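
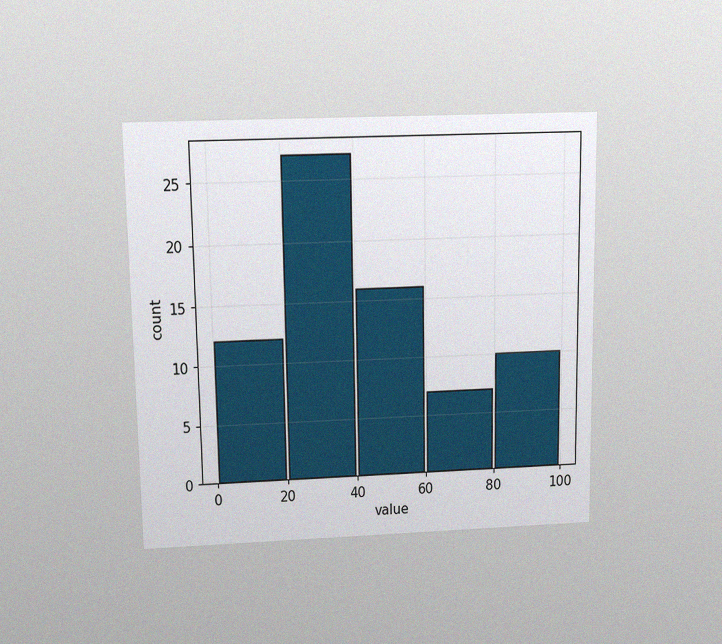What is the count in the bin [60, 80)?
The chart is viewed slightly from above, with some photo noise. The [60, 80) bin has height 7.

7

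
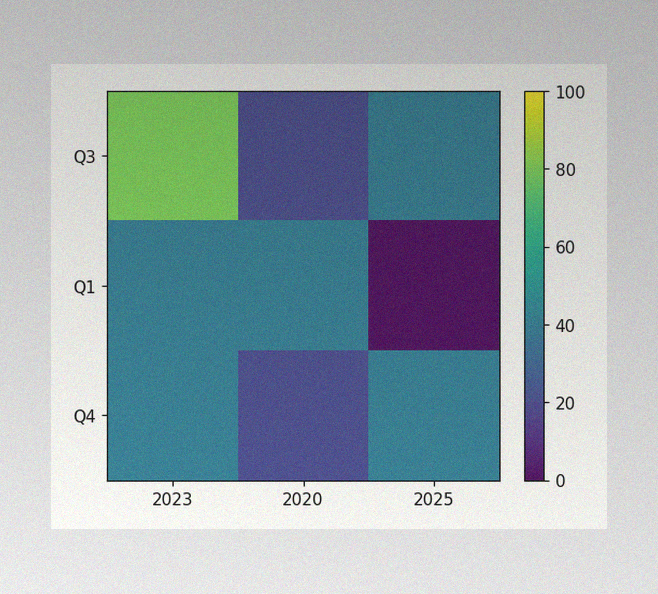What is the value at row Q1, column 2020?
The image has some photo noise and uneven lighting. Matching cell (Q1, 2020) against the colorbar gives 40.

40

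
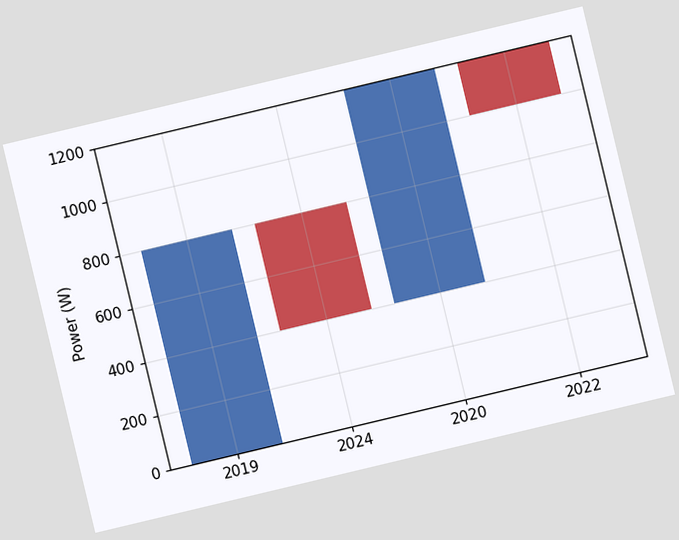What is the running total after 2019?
800W

The chart is tilted about 13° counter-clockwise. After 2019 the running total reaches 800W.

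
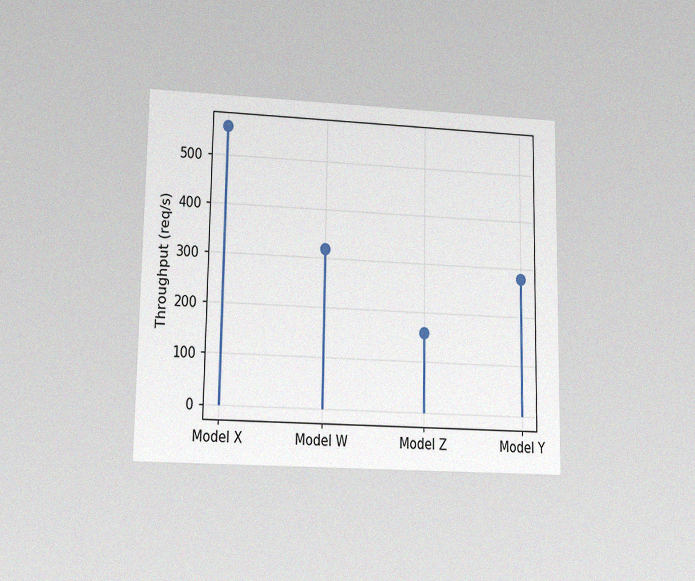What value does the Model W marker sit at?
320req/s

The chart is viewed at a slight angle, with some photo noise. The Model W marker sits at 320req/s.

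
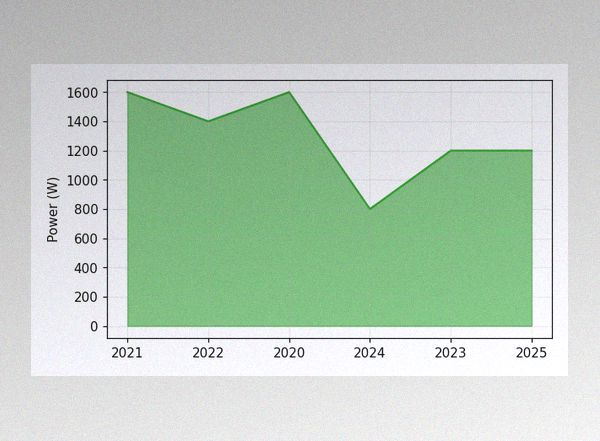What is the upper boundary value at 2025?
The image has some photo noise and uneven lighting. At 2025 the upper boundary is at 1200W.

1200W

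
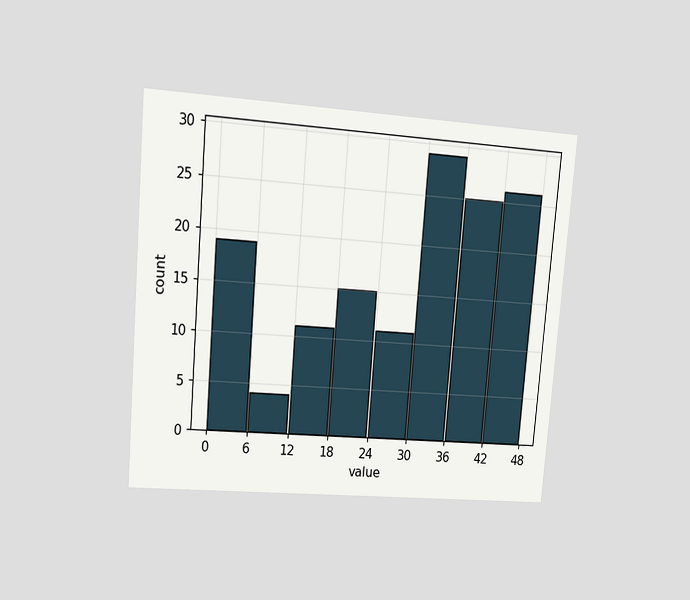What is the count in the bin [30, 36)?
29

The chart is tilted about 5° clockwise and viewed at a slight angle. The [30, 36) bin has height 29.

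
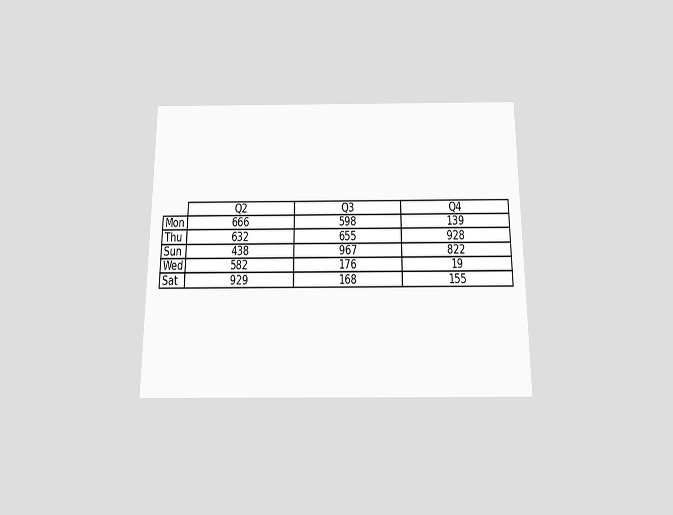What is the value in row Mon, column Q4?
The chart is viewed slightly from below. The (Mon, Q4) cell reads 139.

139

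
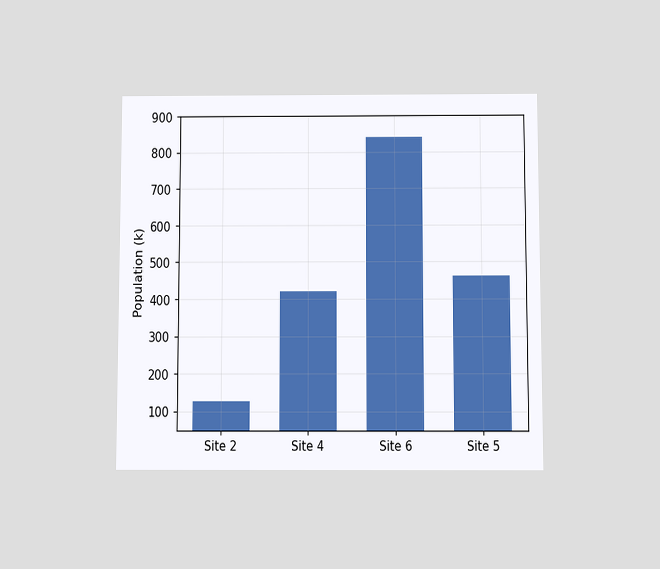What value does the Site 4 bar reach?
420k

The chart is viewed slightly from below. Reading along the chart's y-axis, the Site 4 bar reaches 420k.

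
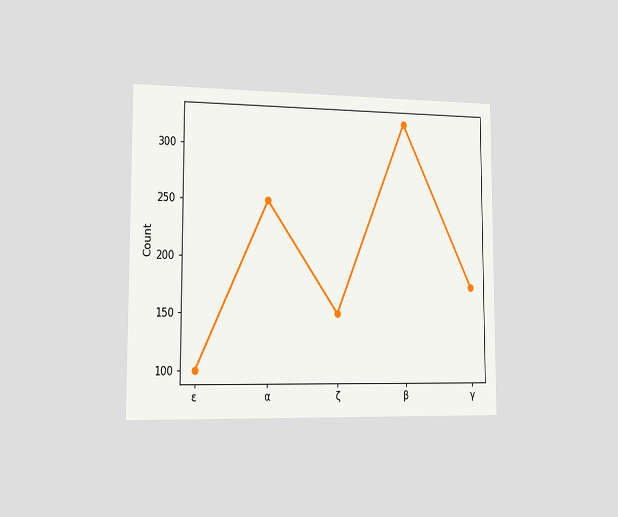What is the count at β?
The chart is viewed slightly from the left. At β, the line is at 325.

325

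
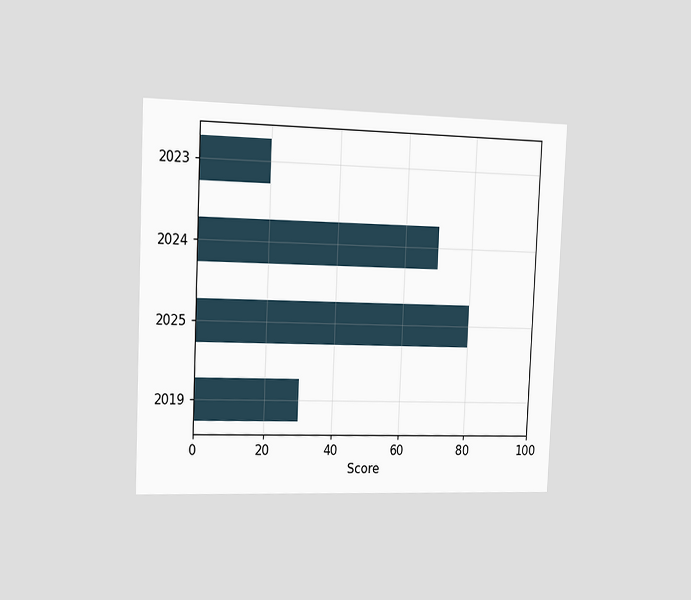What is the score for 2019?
The chart is tilted about 3° clockwise and viewed slightly from the left. Reading along the chart's x-axis, the 2019 bar reaches 30.

30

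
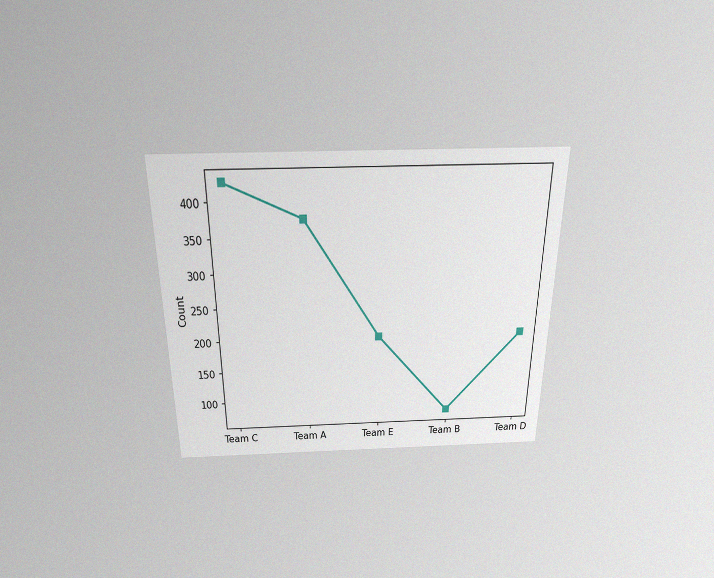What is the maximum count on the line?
425

The chart is viewed slightly from above, with some photo noise. The highest point is at Team C, and reading across to the y-axis gives 425.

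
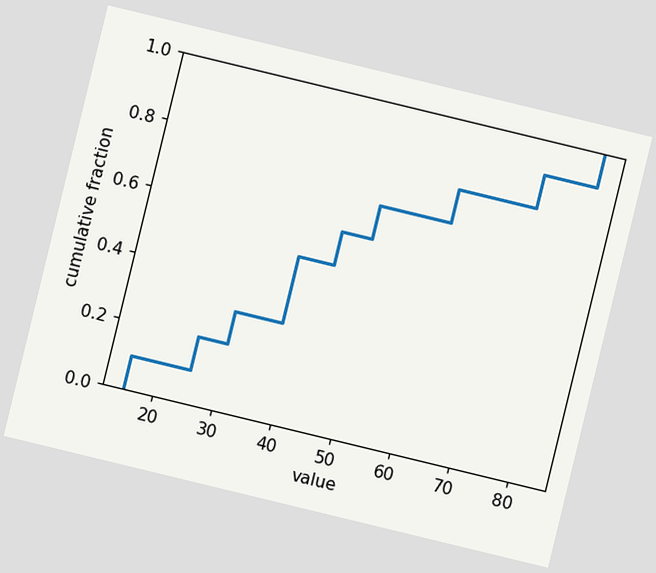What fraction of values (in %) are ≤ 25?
The chart is tilted about 14° clockwise. At x=25 the ECDF step is at 20%.

20%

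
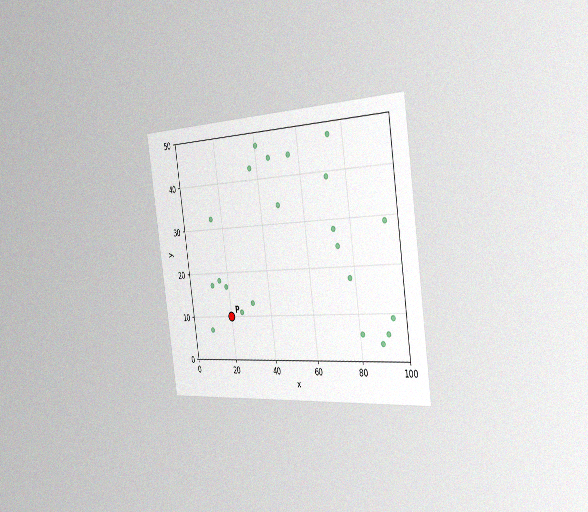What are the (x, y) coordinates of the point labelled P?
(20, 10)

The chart is tilted about 8° counter-clockwise and viewed slightly from the right, with some photo noise. Following the gridlines from P to each axis, P sits at (20, 10).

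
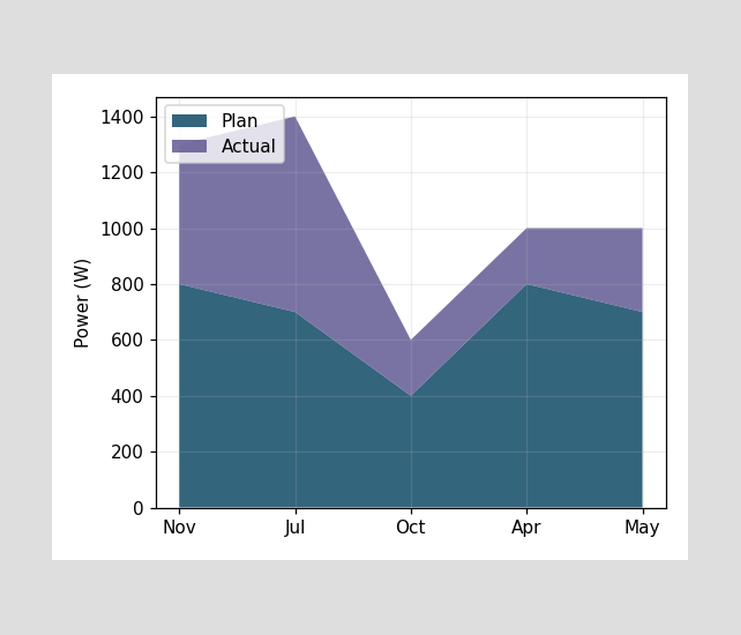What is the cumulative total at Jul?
The stacked total at Jul reaches 1400W.

1400W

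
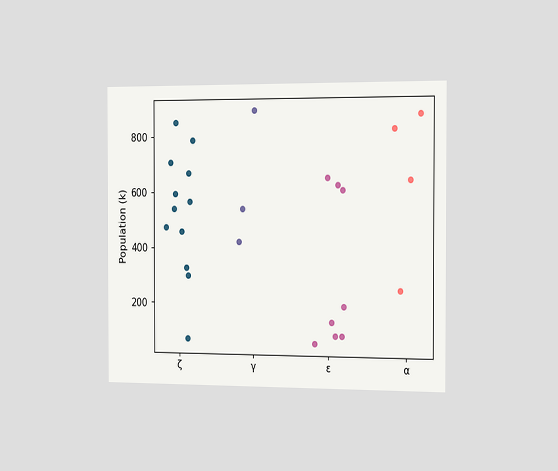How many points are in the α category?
4

The chart is viewed slightly from the right. Counting the markers in the α column gives 4.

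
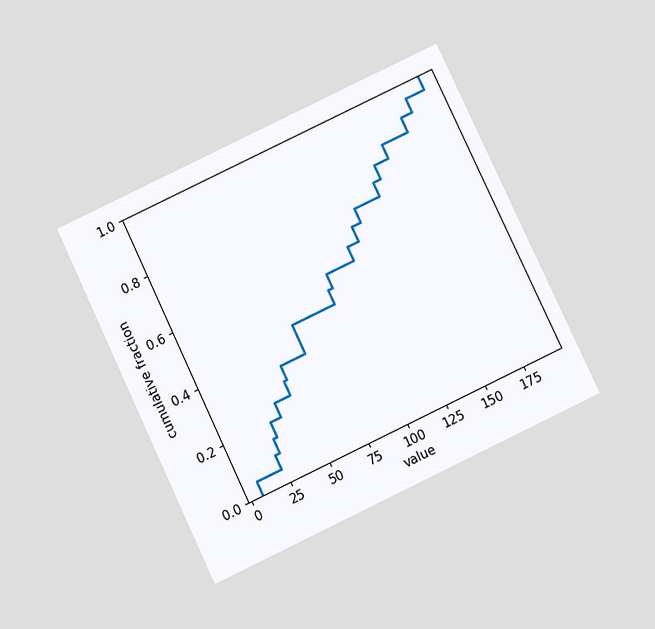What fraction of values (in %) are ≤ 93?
The chart is tilted about 25° counter-clockwise and viewed slightly from below. At x=93 the ECDF step is at 55%.

55%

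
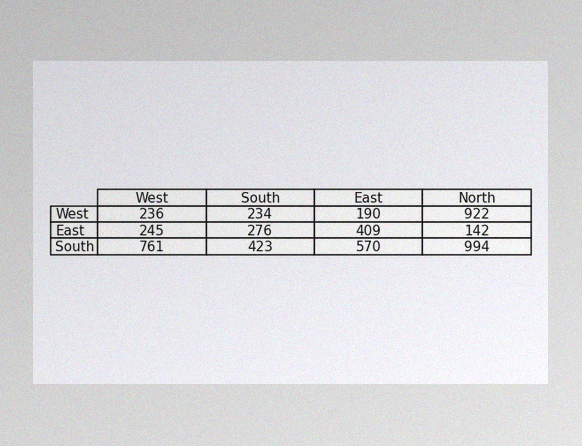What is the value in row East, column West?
245

The image has some photo noise and uneven lighting. The (East, West) cell reads 245.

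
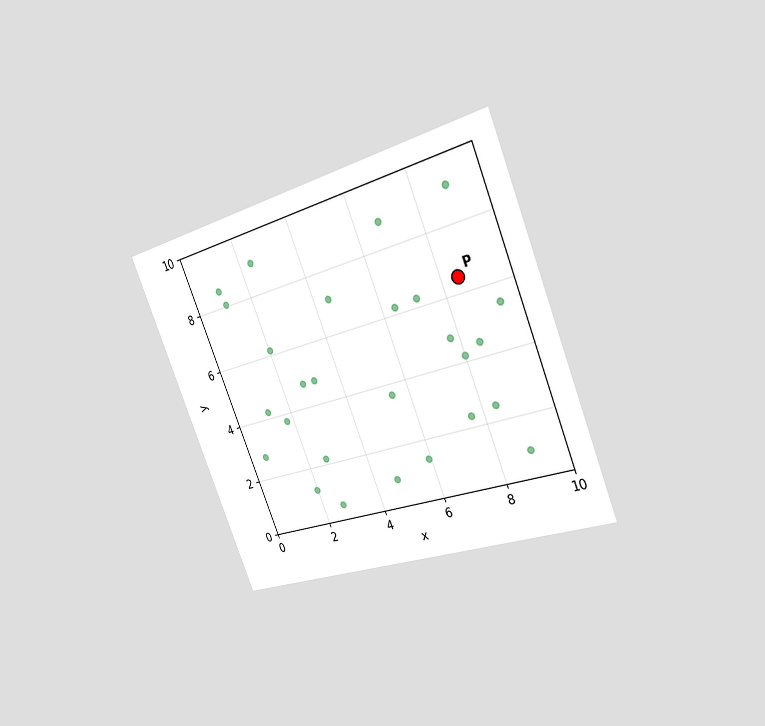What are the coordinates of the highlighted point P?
(8.5, 6.5)

The chart is tilted about 22° counter-clockwise and viewed slightly from the right. Following the gridlines from P to each axis, P sits at (8.5, 6.5).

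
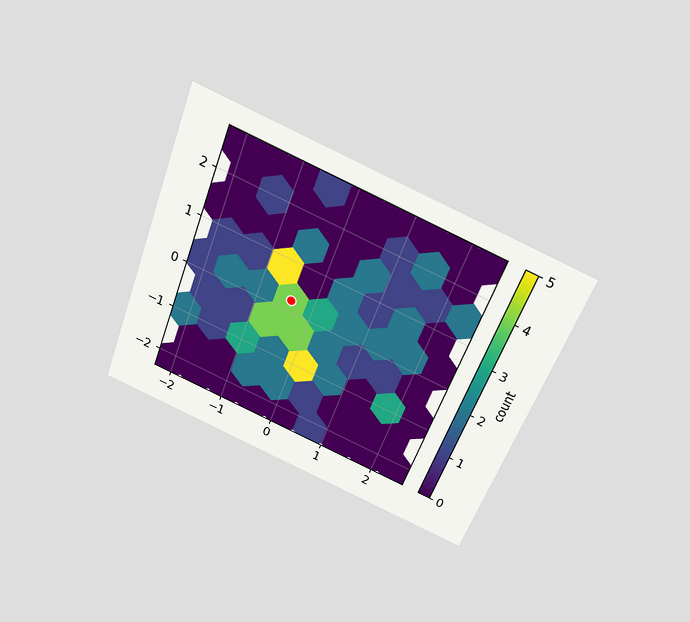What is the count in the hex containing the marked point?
4

The chart is tilted about 21° clockwise and viewed slightly from above. The marked hex reads 4 on the colorbar.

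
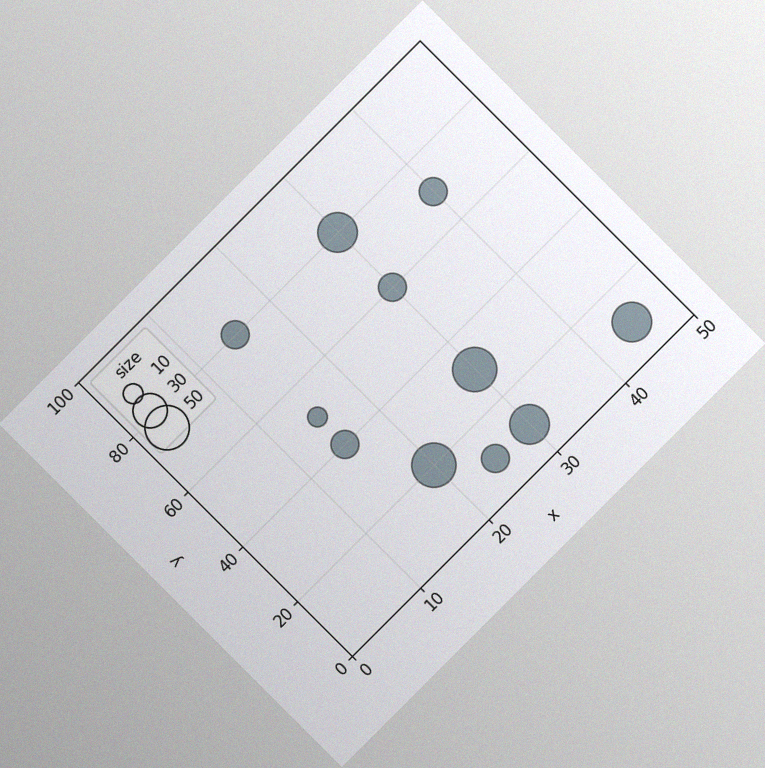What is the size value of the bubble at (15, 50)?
10

The chart is tilted about 45° counter-clockwise, with some photo noise. Matching the bubble at (15, 50) against the size legend gives 10.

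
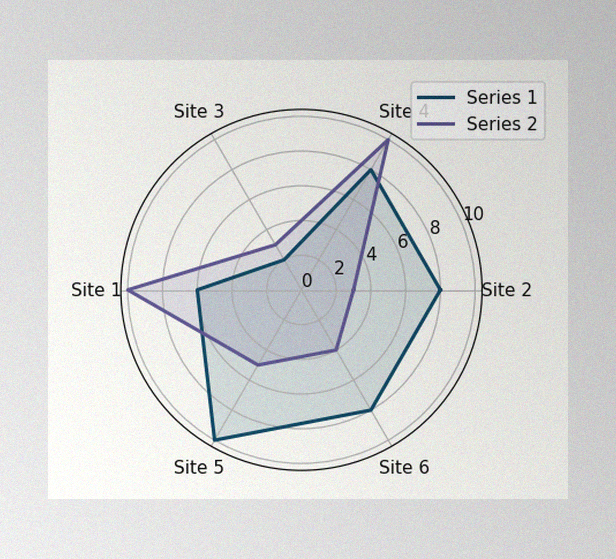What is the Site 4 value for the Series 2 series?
The image has some photo noise and uneven lighting. On the Site 4 axis, Series 2 reaches 10.

10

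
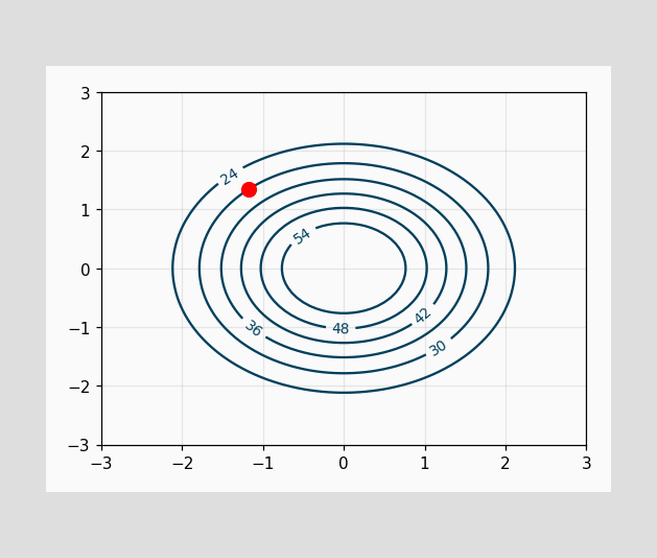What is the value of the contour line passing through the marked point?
The marked point sits on the contour labelled 30.

30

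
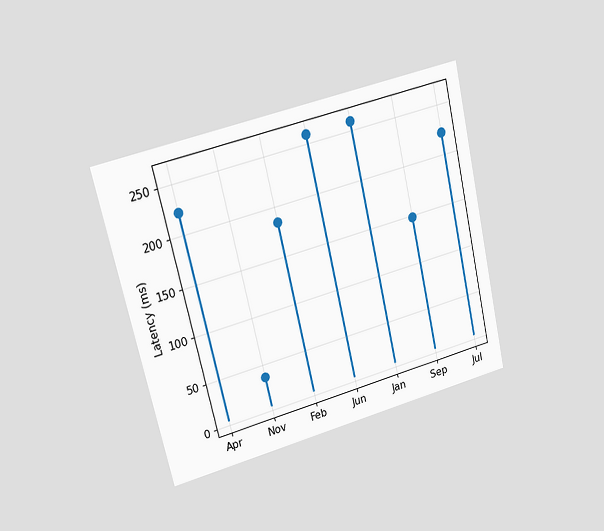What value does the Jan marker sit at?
The chart is tilted about 13° counter-clockwise and viewed at a slight angle. The Jan marker sits at 259ms.

259ms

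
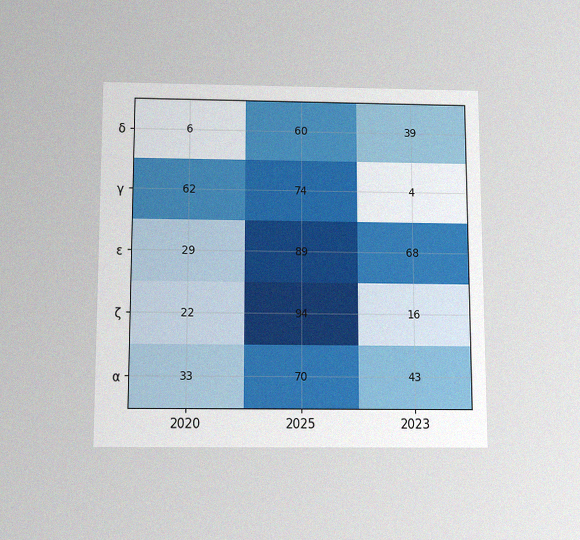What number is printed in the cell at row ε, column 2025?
The chart is viewed slightly from below, with some photo noise. The (ε, 2025) cell reads 89.

89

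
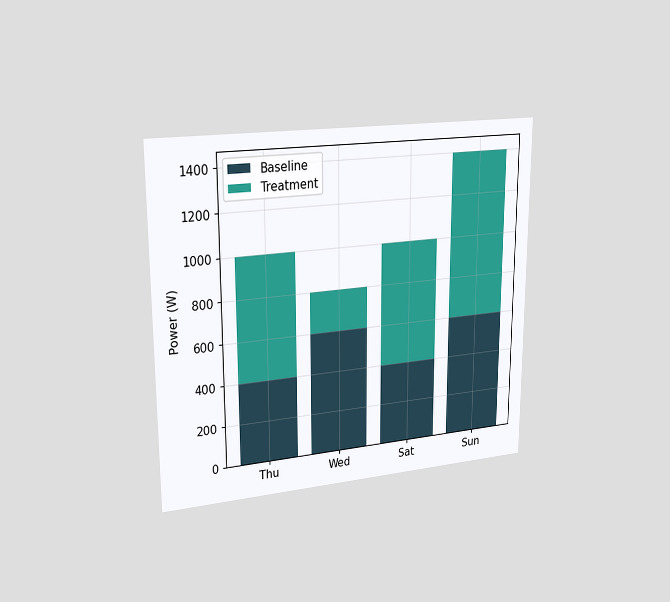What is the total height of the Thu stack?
The chart is viewed slightly from the left. The Thu stack's top reaches 1000W on the y-axis.

1000W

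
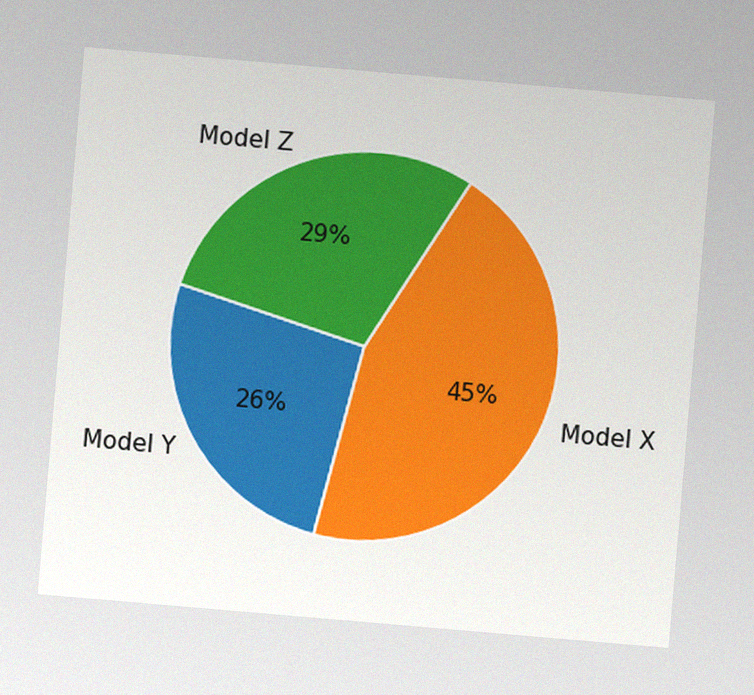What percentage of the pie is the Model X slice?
45%

The chart is tilted about 5° clockwise, with some photo noise. The Model X slice takes up 45% of the pie.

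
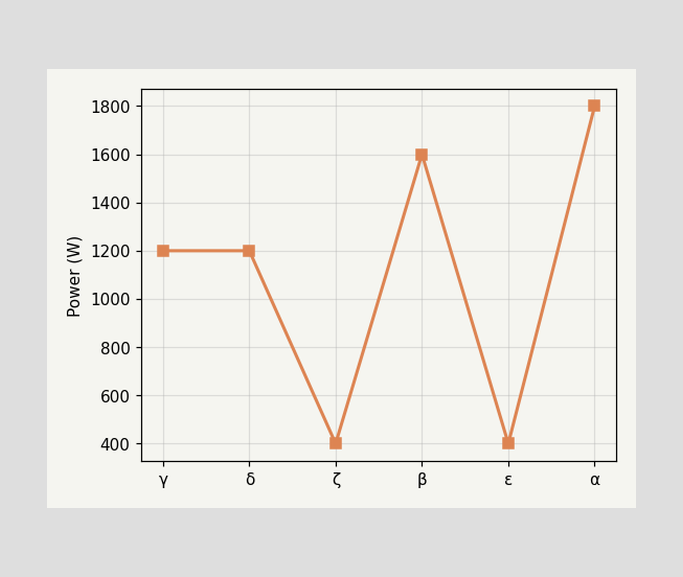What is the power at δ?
1200W

At δ, the line is at 1200W.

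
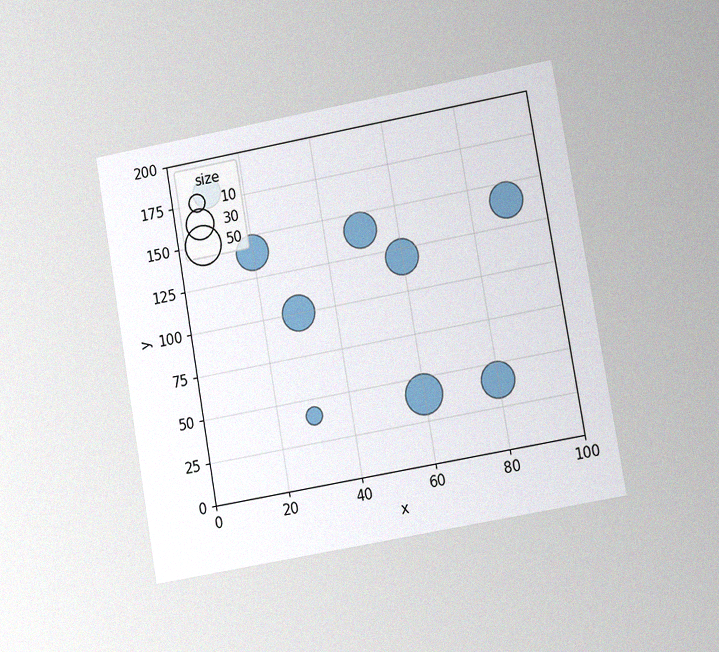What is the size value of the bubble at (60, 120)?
40

The chart is tilted about 10° counter-clockwise and viewed at a slight angle, with some photo noise. Matching the bubble at (60, 120) against the size legend gives 40.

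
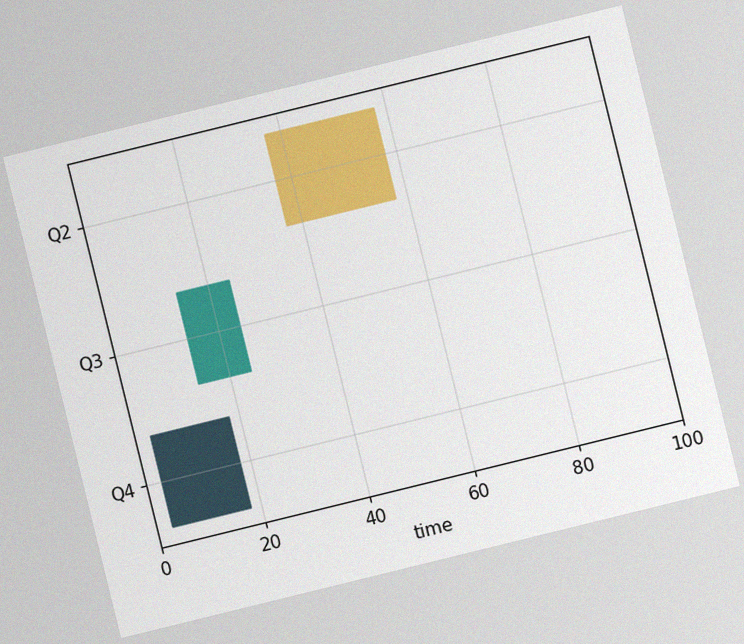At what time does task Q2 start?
The chart is tilted about 14° counter-clockwise, with some photo noise. The Q2 bar begins at t=37.

37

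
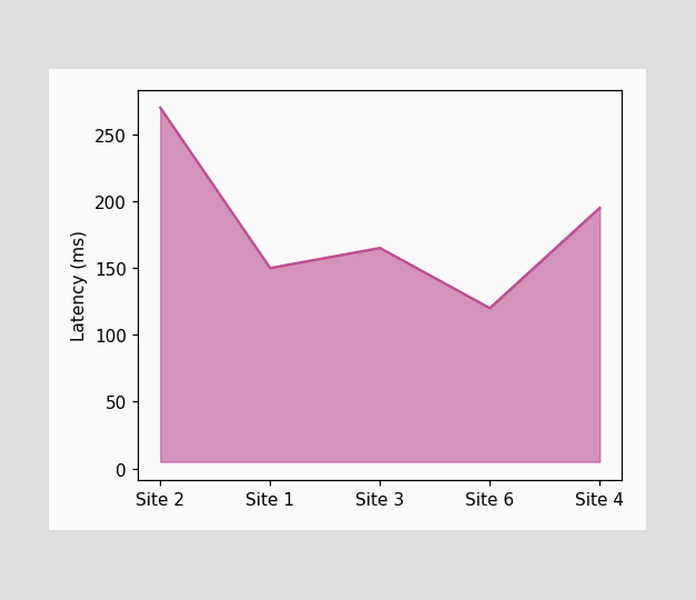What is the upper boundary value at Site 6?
At Site 6 the upper boundary is at 120ms.

120ms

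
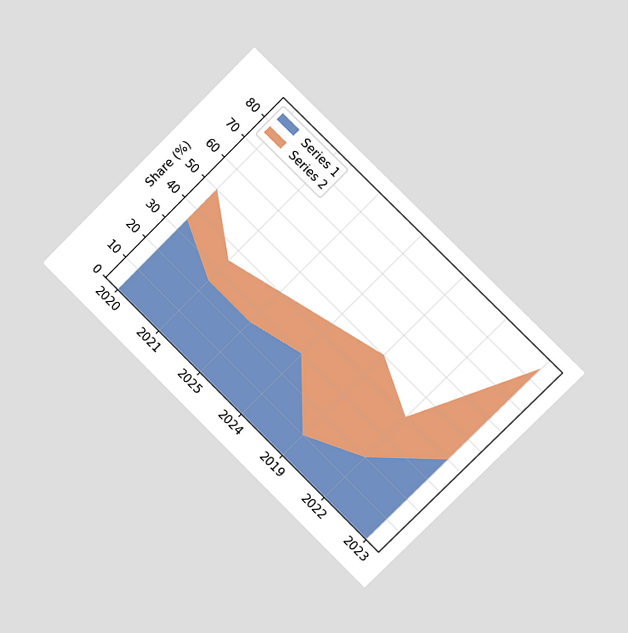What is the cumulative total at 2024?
45%

The chart is tilted about 45° clockwise and viewed slightly from the right. The stacked total at 2024 reaches 45%.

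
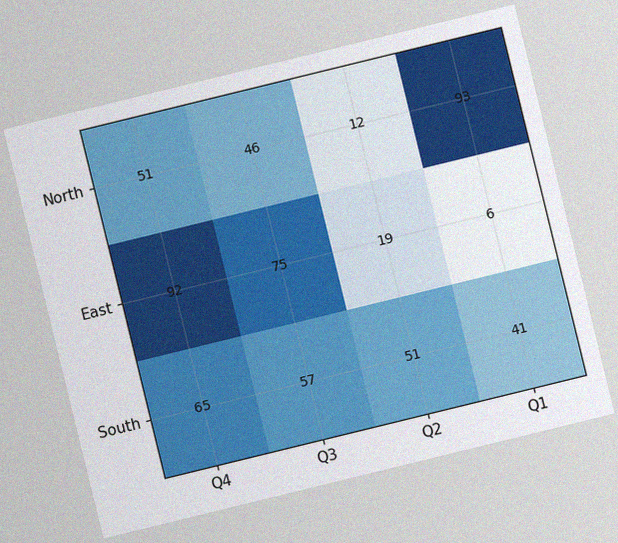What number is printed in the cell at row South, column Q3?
57

The chart is tilted about 14° counter-clockwise, with some photo noise. The (South, Q3) cell reads 57.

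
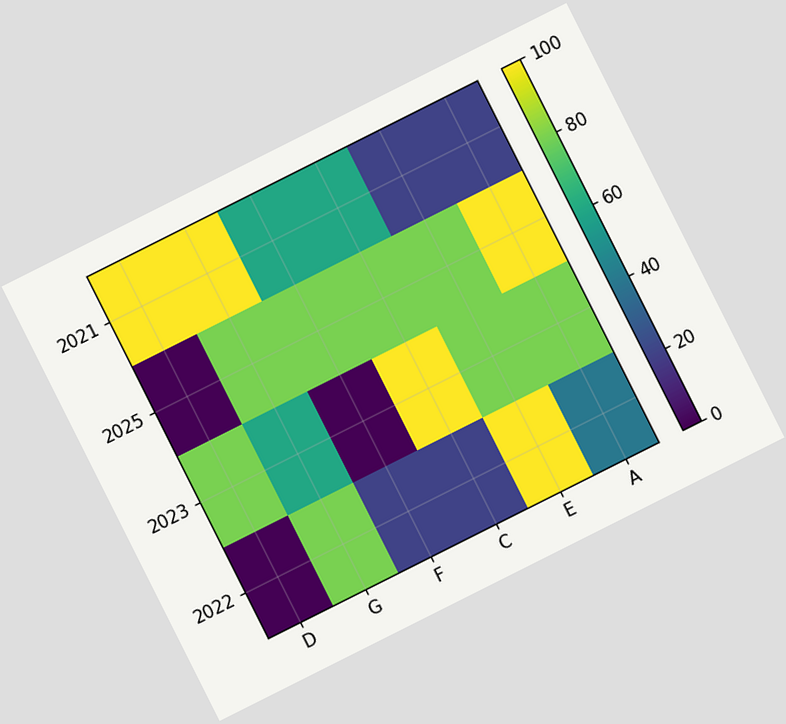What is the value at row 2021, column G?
The chart is tilted about 27° counter-clockwise. Matching cell (2021, G) against the colorbar gives 100.

100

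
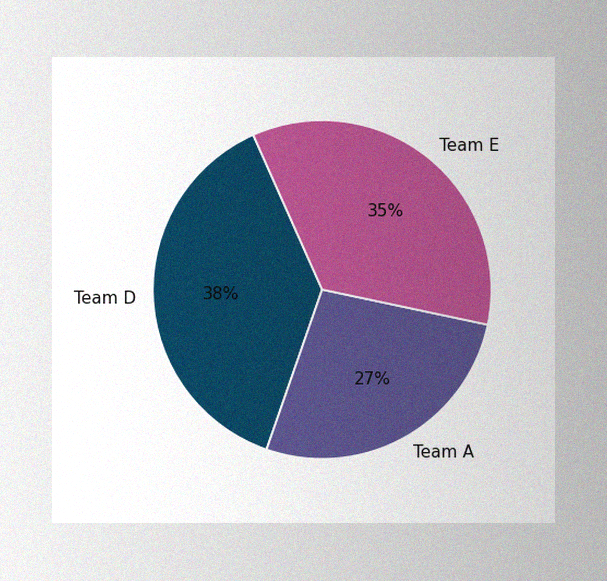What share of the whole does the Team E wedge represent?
35%

The image has some photo noise and uneven lighting. The Team E slice takes up 35% of the pie.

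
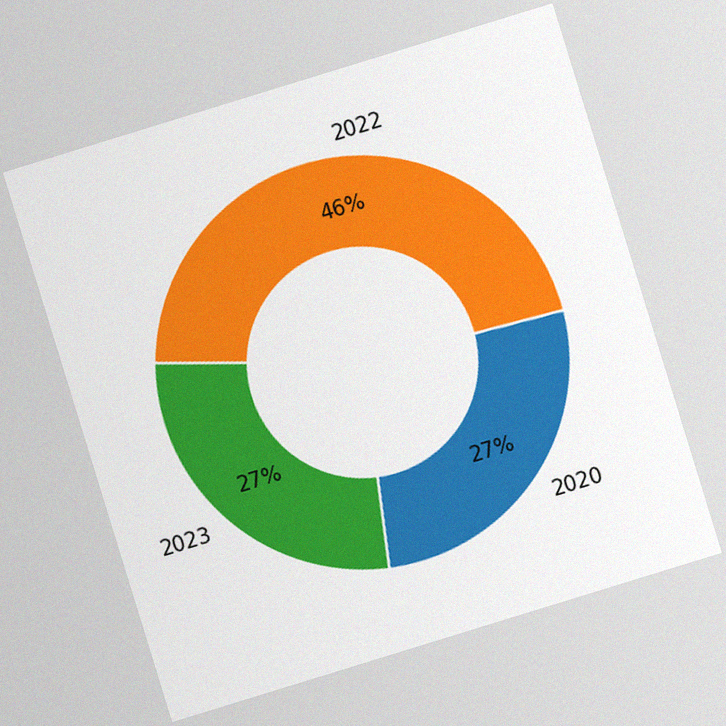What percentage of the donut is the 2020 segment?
The chart is tilted about 17° counter-clockwise, with some photo noise. The 2020 segment takes up 27% of the ring.

27%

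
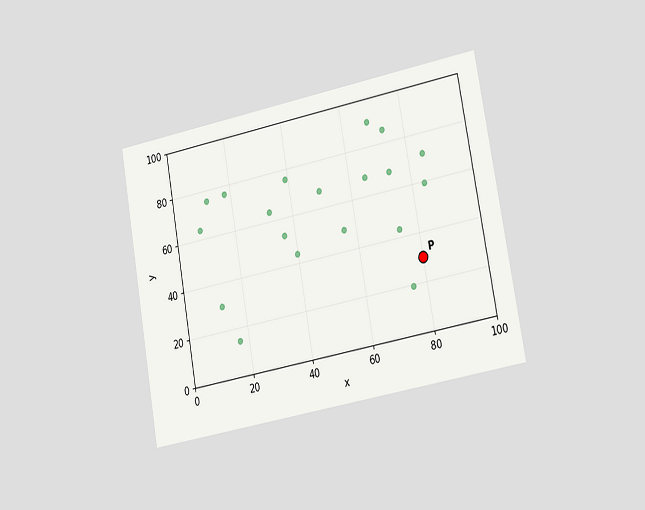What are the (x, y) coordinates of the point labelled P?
(80, 30)

The chart is tilted about 10° counter-clockwise and viewed slightly from the right. Following the gridlines from P to each axis, P sits at (80, 30).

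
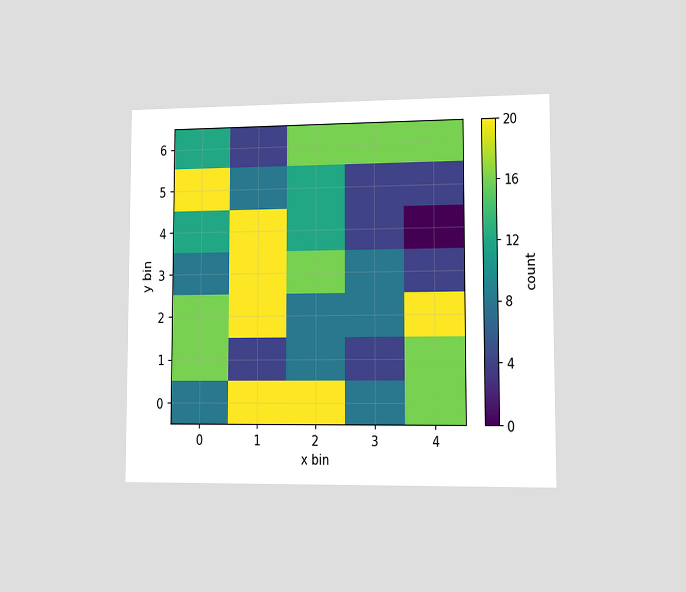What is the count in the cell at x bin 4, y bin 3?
4

The chart is viewed slightly from the right. Matching the cell (4, 3) against the colorbar gives 4.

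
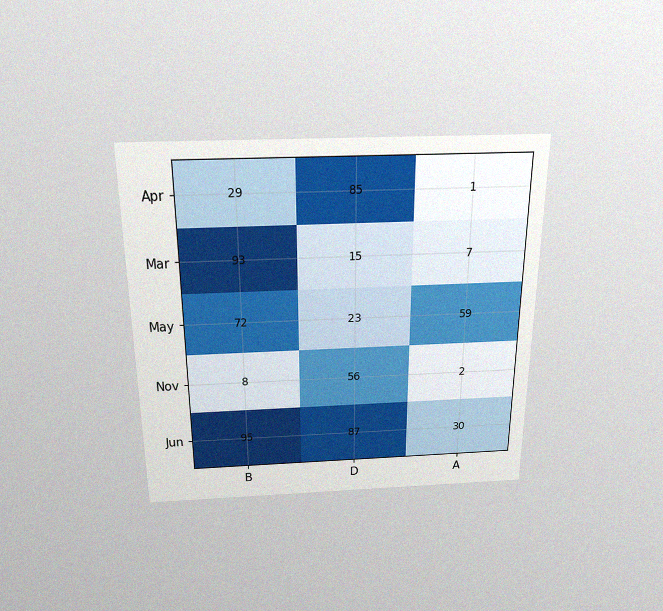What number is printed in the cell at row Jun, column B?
95

The chart is viewed slightly from above, with some photo noise. The (Jun, B) cell reads 95.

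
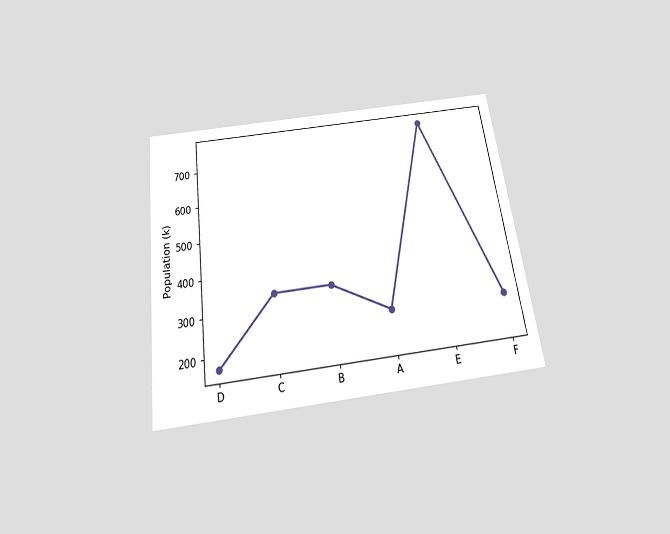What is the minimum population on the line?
The chart is tilted about 8° counter-clockwise and viewed slightly from below. The lowest point is at D, and reading across to the y-axis gives 170k.

170k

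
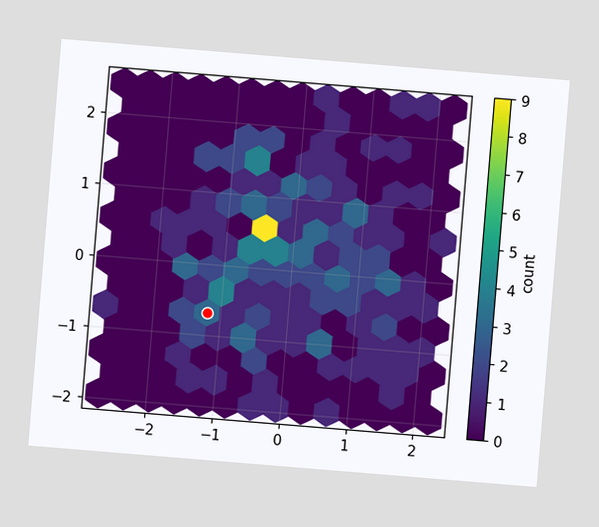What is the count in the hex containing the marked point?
The chart is tilted about 5° clockwise. The marked hex reads 3 on the colorbar.

3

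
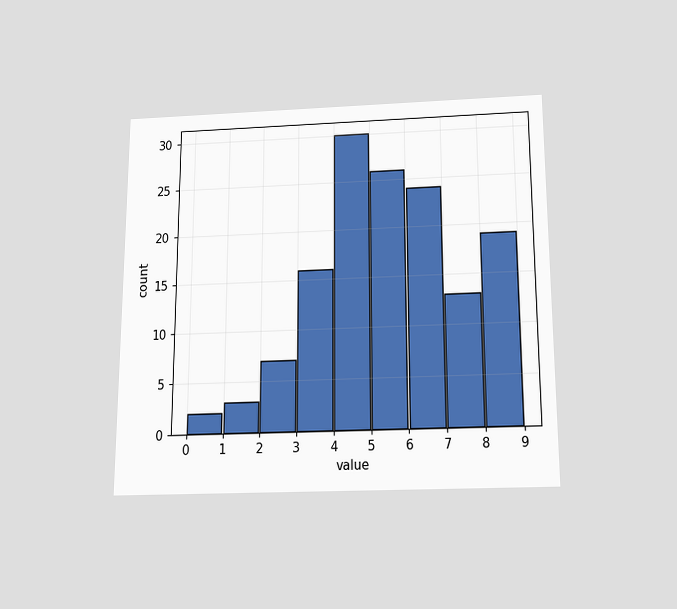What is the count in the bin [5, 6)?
The chart is viewed slightly from below. The [5, 6) bin has height 26.

26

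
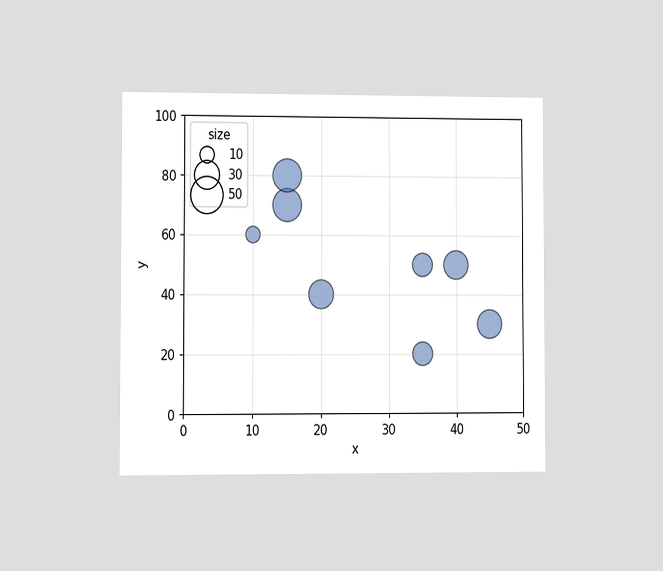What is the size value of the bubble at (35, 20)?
20

The chart is viewed at a slight angle. Matching the bubble at (35, 20) against the size legend gives 20.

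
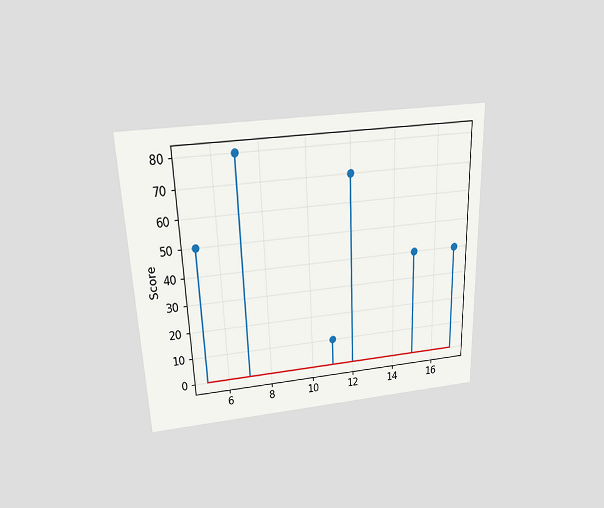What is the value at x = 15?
The chart is tilted about 2° counter-clockwise and viewed slightly from above. The stem at x=15 reaches 40.

40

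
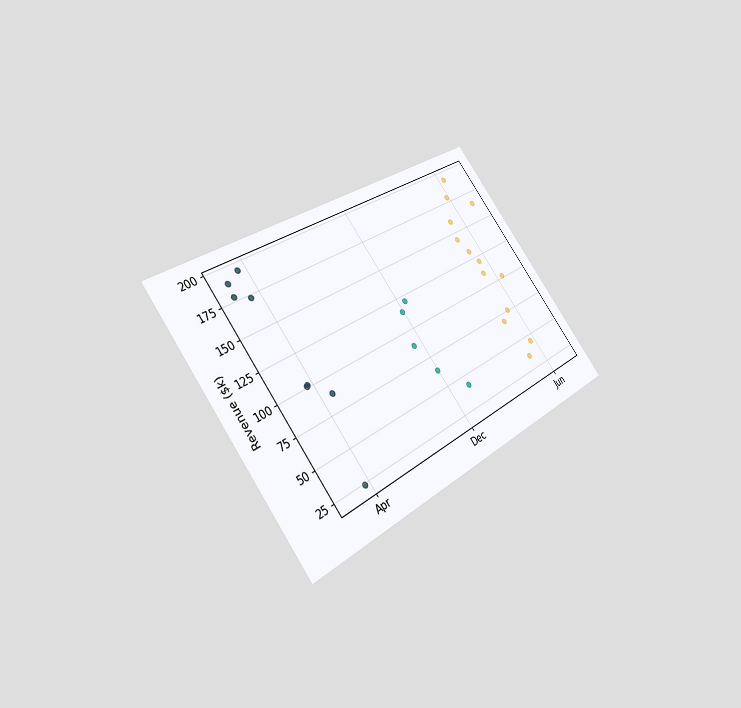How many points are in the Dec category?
5

The chart is tilted about 37° counter-clockwise and viewed at a slight angle. Counting the markers in the Dec column gives 5.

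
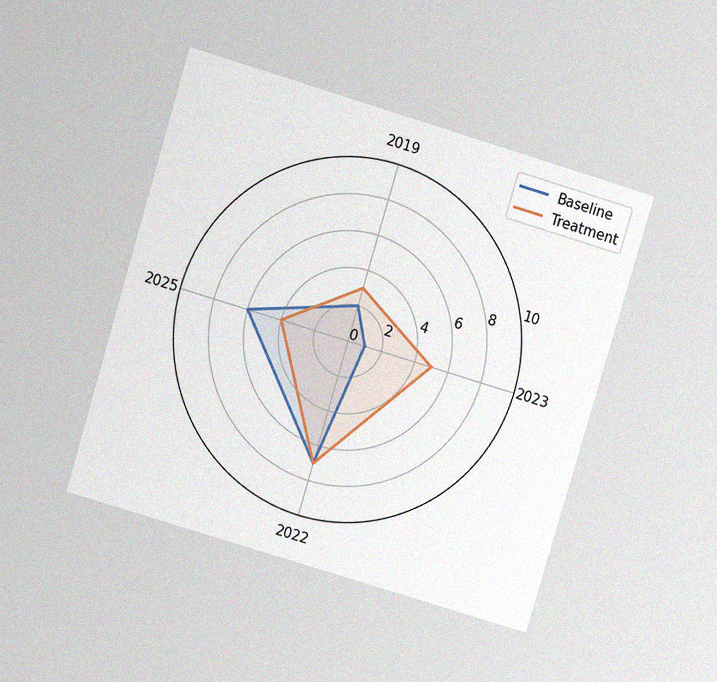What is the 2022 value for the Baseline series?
The chart is tilted about 17° clockwise and viewed at a slight angle, with some photo noise. On the 2022 axis, Baseline reaches 7.

7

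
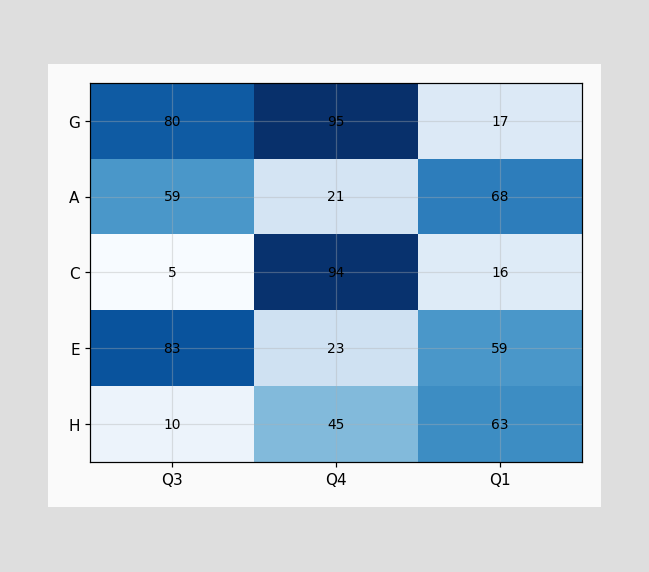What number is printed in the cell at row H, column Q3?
The (H, Q3) cell reads 10.

10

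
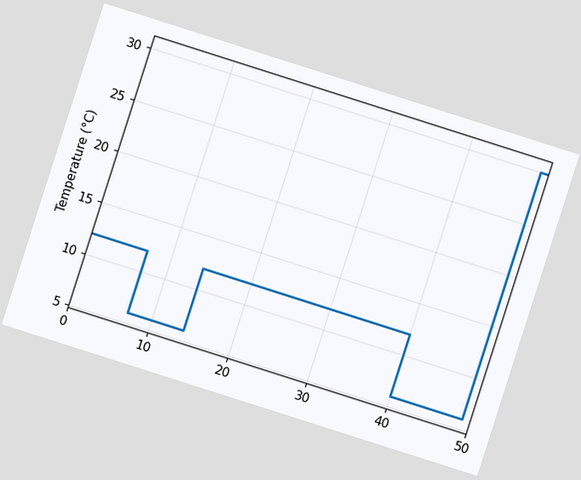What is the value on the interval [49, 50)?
30°C

The chart is tilted about 18° clockwise. On [49, 50) the step sits at 30°C.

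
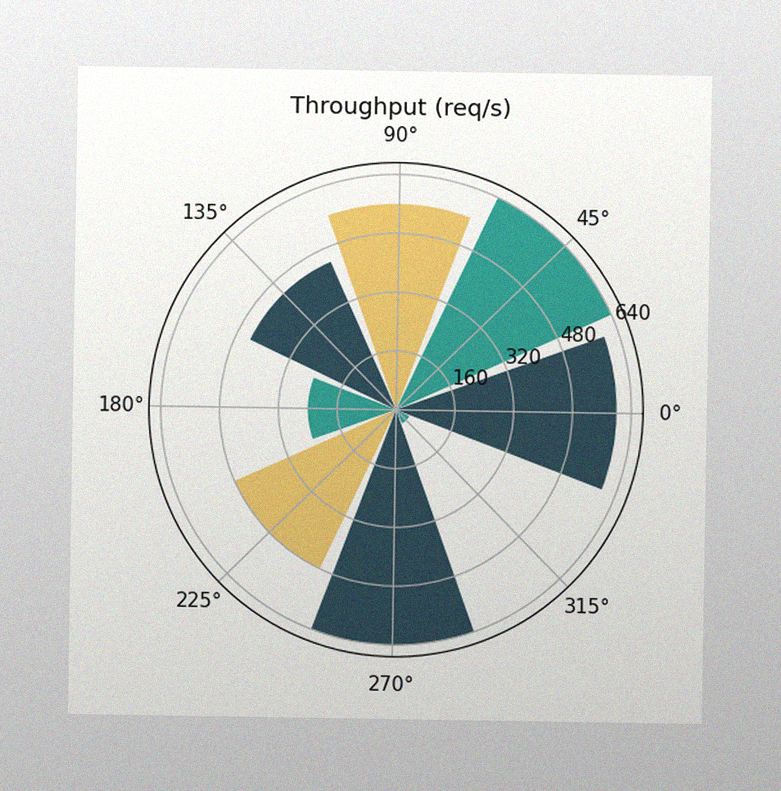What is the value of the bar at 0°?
600req/s

The image has some photo noise and uneven lighting. The bar at 0° reaches 600req/s on the radial axis.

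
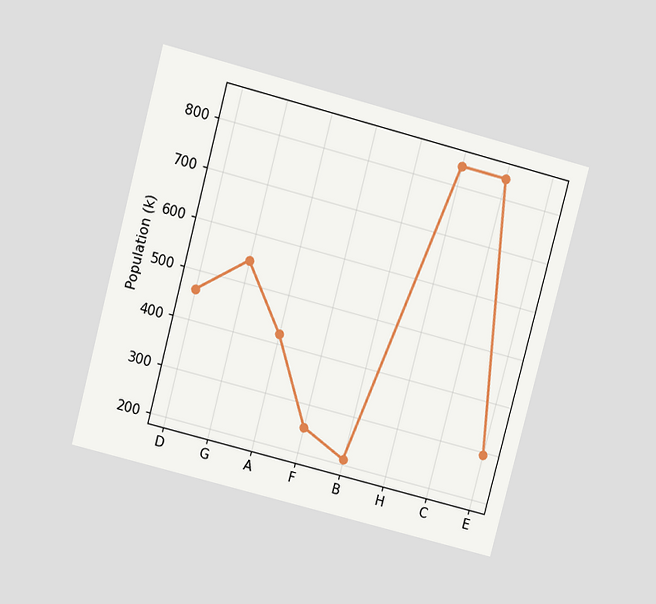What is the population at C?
The chart is tilted about 15° clockwise and viewed slightly from above. At C, the line is at 840k.

840k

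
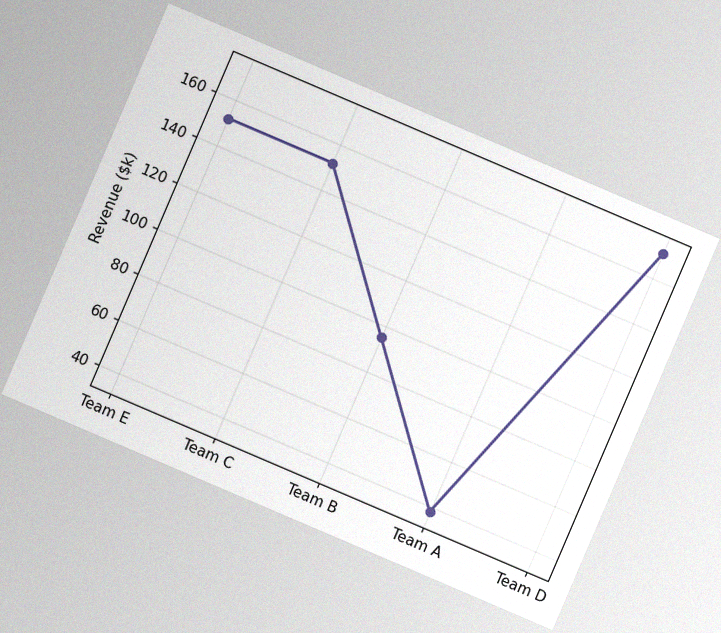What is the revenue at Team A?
$38k

The chart is tilted about 23° clockwise, with some photo noise. At Team A, the line is at $38k.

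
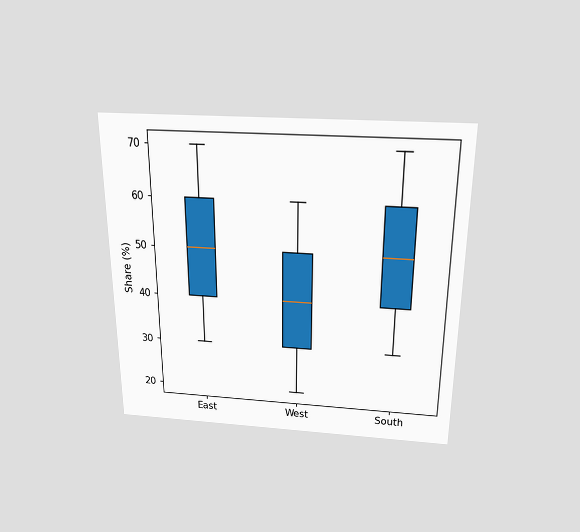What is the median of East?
50%

The chart is viewed slightly from above. The median line in the East box sits at 50%.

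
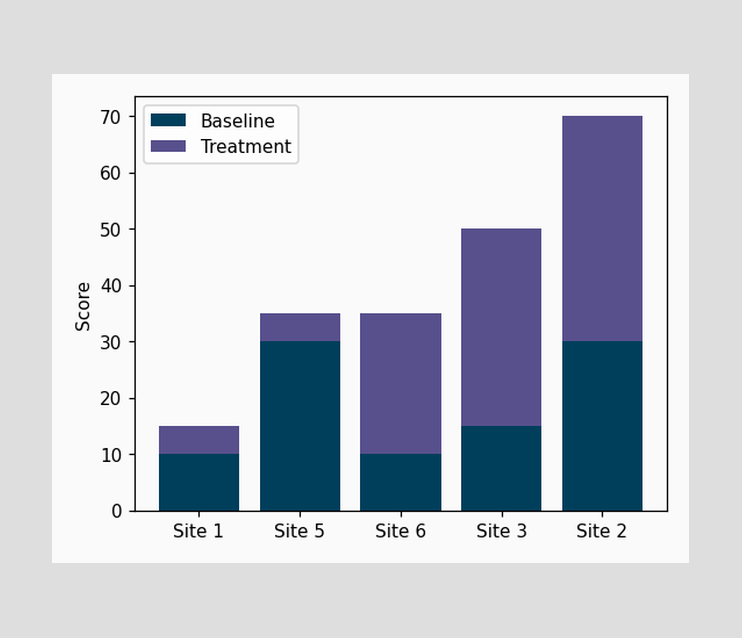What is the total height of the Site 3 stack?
The Site 3 stack's top reaches 50 on the y-axis.

50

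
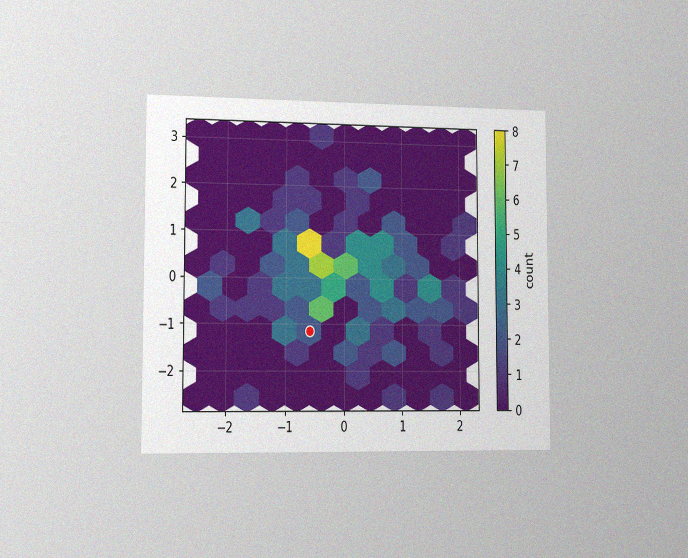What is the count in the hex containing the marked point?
2

The chart is viewed slightly from the left, with some photo noise. The marked hex reads 2 on the colorbar.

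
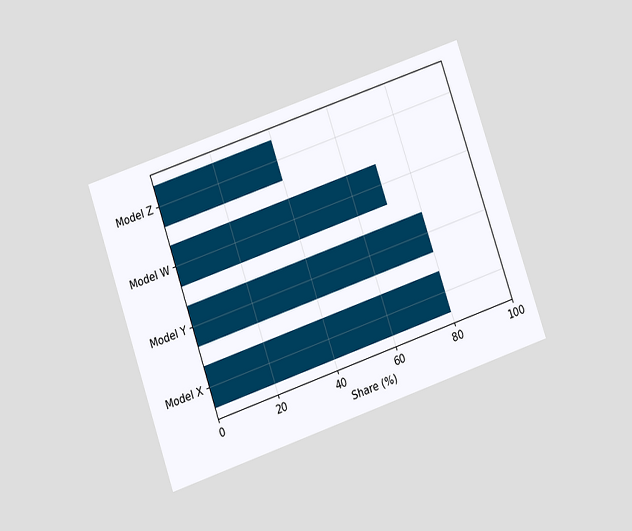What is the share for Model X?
The chart is tilted about 19° counter-clockwise and viewed slightly from below. Reading along the chart's x-axis, the Model X bar reaches 80%.

80%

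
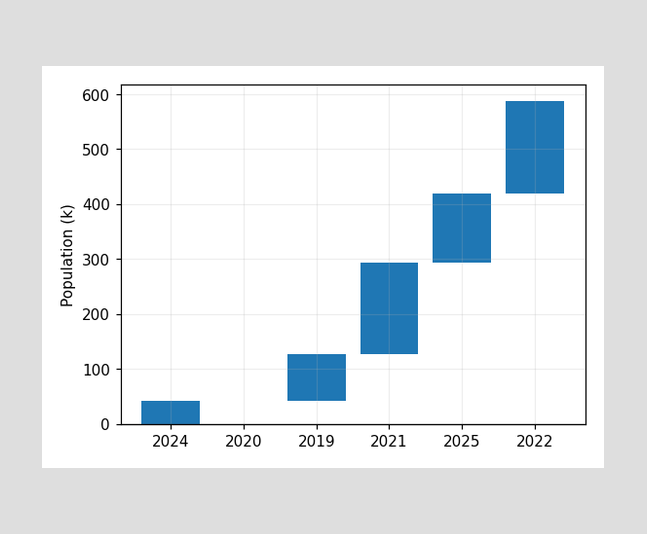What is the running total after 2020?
42k

After 2020 the running total reaches 42k.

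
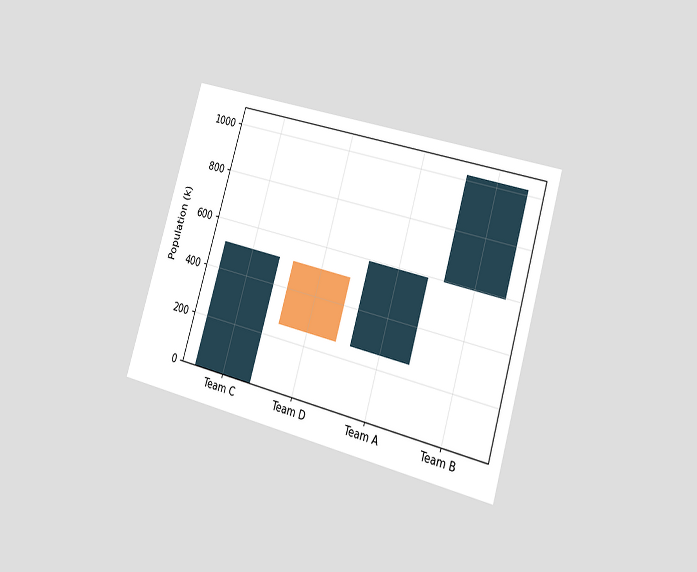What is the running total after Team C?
The chart is tilted about 16° clockwise and viewed slightly from the right. After Team C the running total reaches 510k.

510k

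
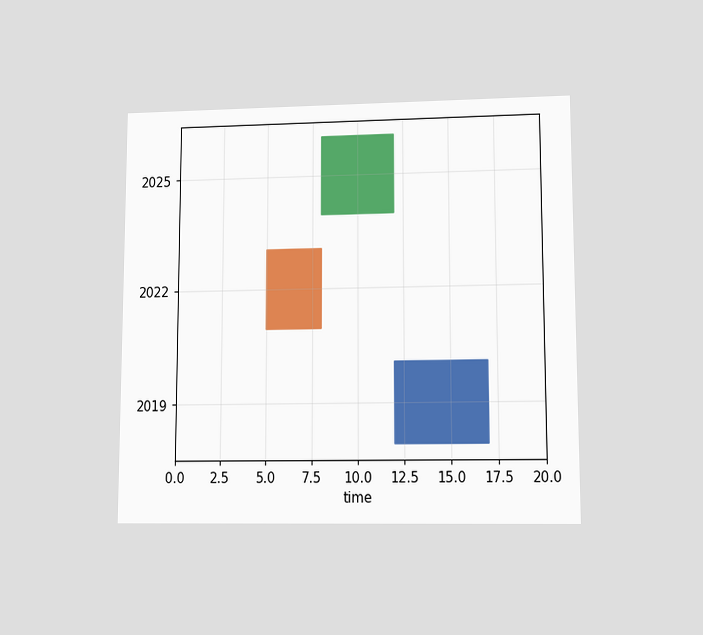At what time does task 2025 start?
The chart is viewed at a slight angle. The 2025 bar begins at t=8.

8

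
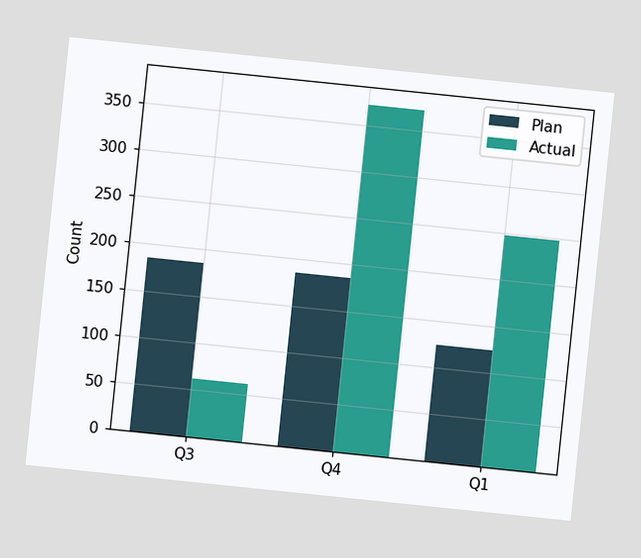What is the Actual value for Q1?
248

The chart is tilted about 6° clockwise. The Actual bar at Q1 reaches 248 on the y-axis.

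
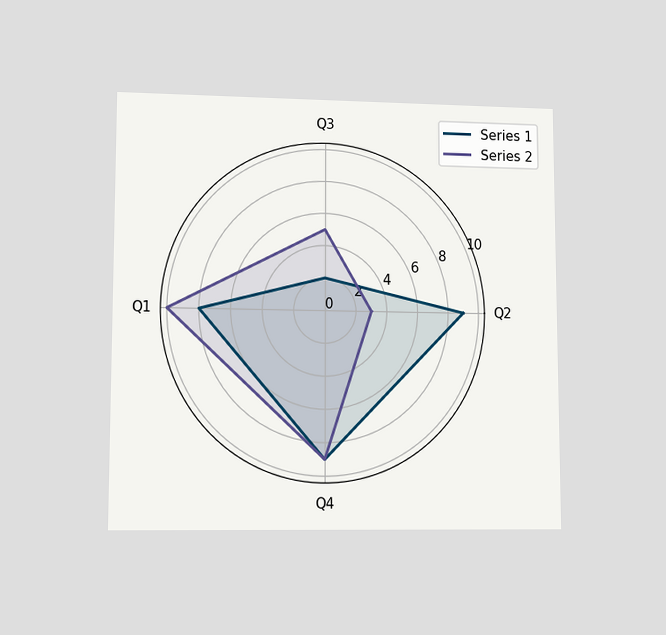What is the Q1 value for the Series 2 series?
10

The chart is viewed at a slight angle. On the Q1 axis, Series 2 reaches 10.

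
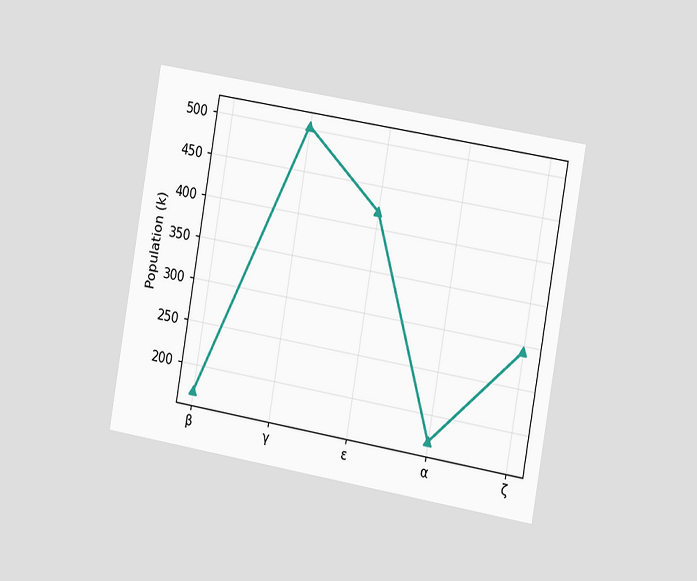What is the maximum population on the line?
504k

The chart is tilted about 10° clockwise and viewed slightly from the right. The highest point is at γ, and reading across to the y-axis gives 504k.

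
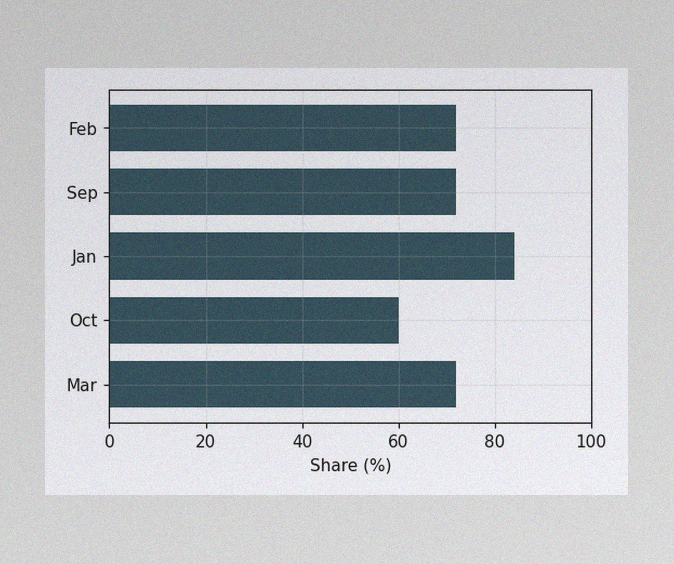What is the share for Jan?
The image has some photo noise and uneven lighting. Reading along the chart's x-axis, the Jan bar reaches 84%.

84%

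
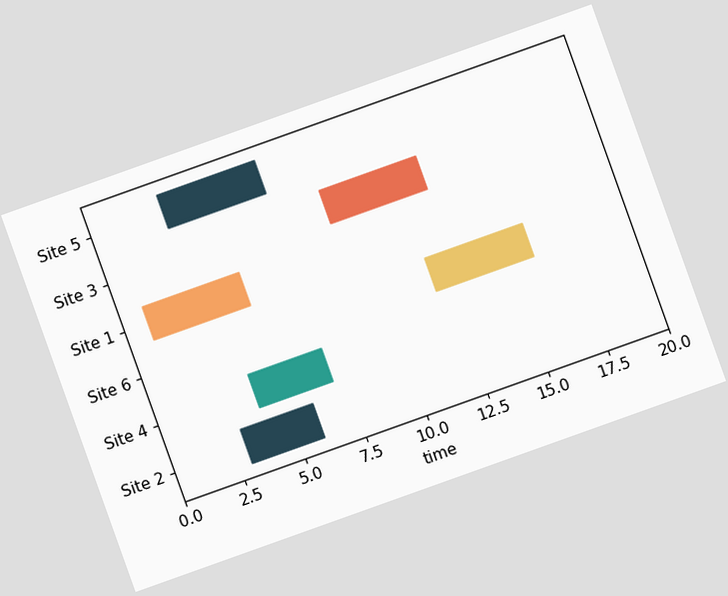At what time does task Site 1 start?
The chart is tilted about 20° counter-clockwise. The Site 1 bar begins at t=1.

1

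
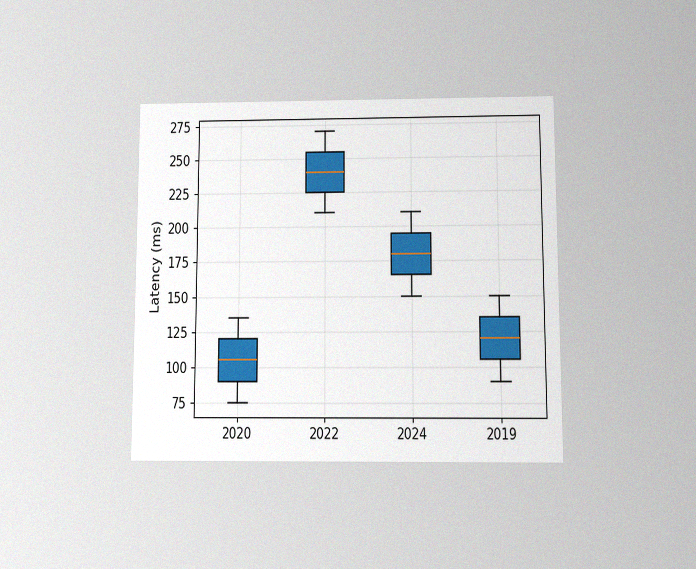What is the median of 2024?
The chart is viewed slightly from below, with some photo noise. The median line in the 2024 box sits at 180ms.

180ms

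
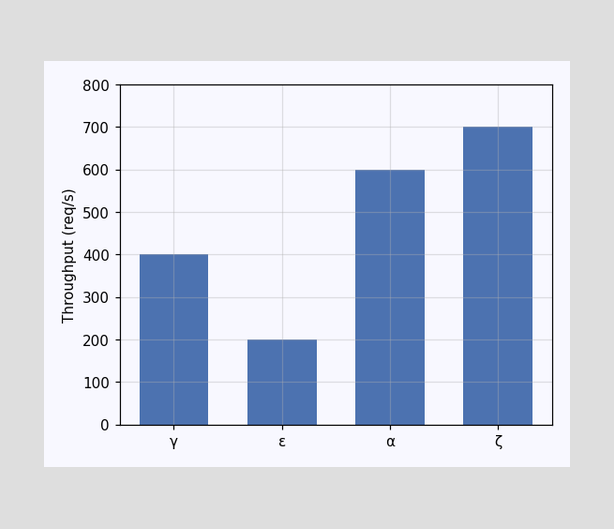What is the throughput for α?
Reading along the chart's y-axis, the α bar reaches 600req/s.

600req/s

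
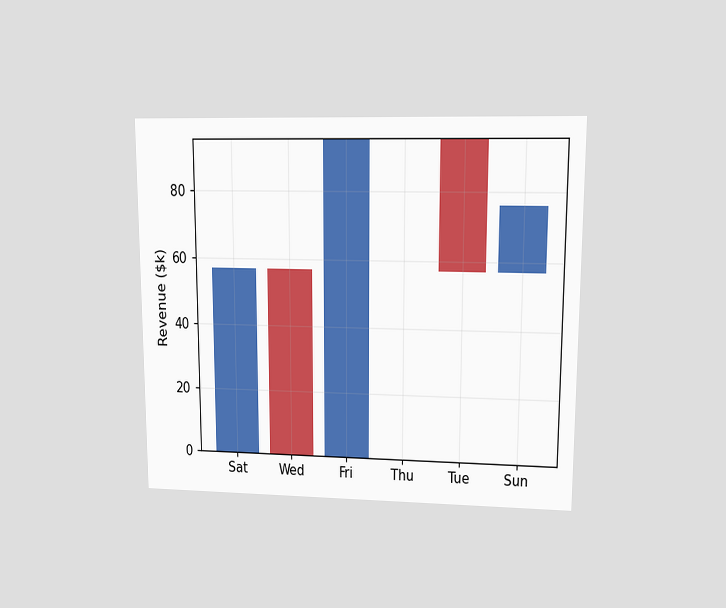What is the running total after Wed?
$0k

The chart is viewed at a slight angle. After Wed the running total reaches $0k.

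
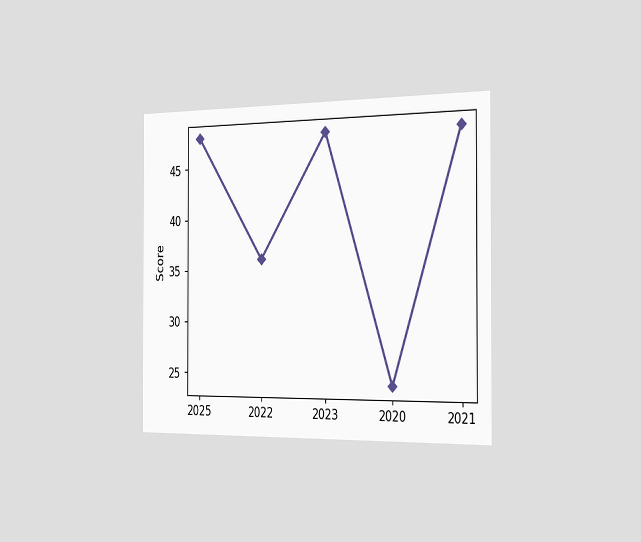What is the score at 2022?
36

The chart is viewed slightly from the right. At 2022, the line is at 36.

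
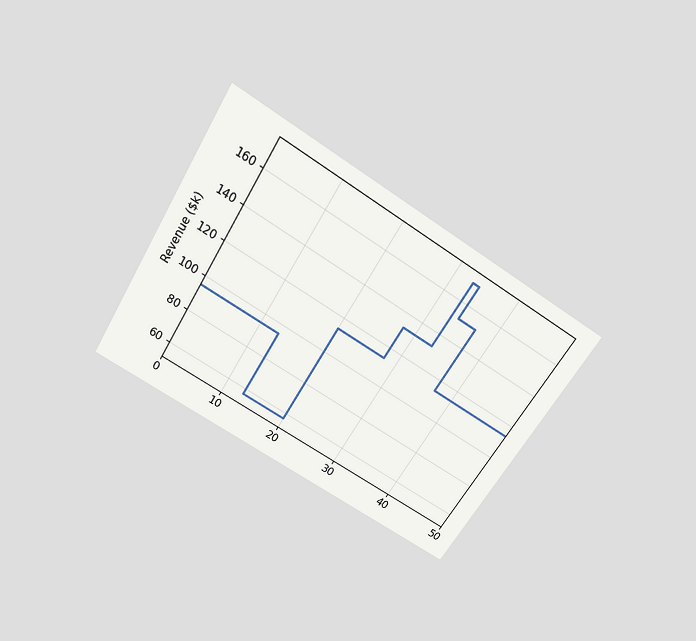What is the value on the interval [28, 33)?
The chart is tilted about 32° clockwise and viewed slightly from above. On [28, 33) the step sits at $133k.

$133k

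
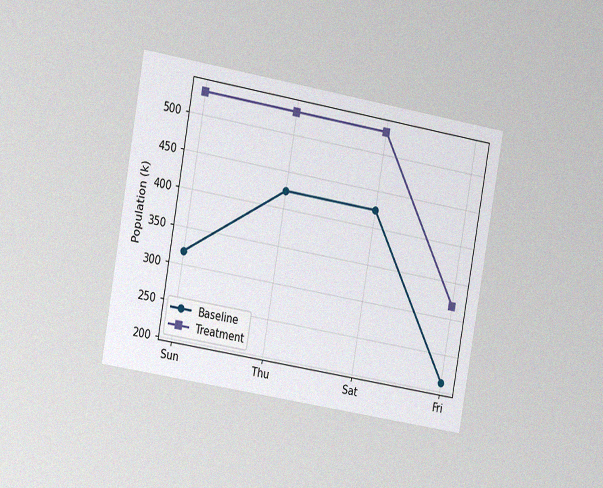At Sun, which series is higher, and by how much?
Treatment, by 212k

The chart is tilted about 10° clockwise and viewed slightly from the left, with some photo noise. At Sun, Treatment sits above the other line by 212k.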